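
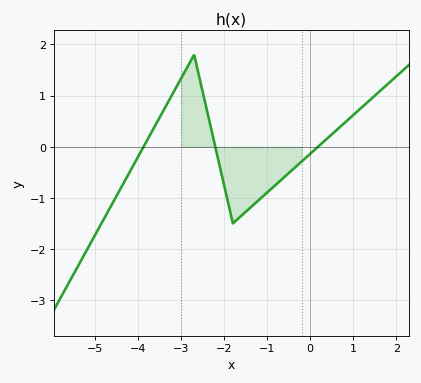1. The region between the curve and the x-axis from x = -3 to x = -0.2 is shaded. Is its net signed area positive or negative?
negative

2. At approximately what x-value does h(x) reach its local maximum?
-2.7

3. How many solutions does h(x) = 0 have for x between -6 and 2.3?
3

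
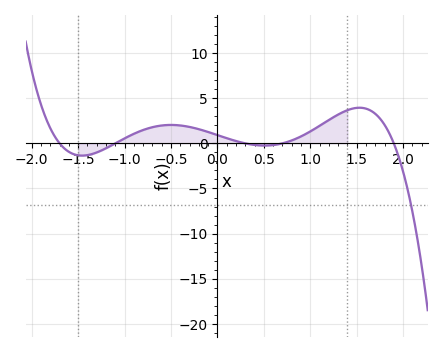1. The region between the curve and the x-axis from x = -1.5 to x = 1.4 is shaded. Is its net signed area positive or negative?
positive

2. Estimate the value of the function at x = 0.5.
-0.242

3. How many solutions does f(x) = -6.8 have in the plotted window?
1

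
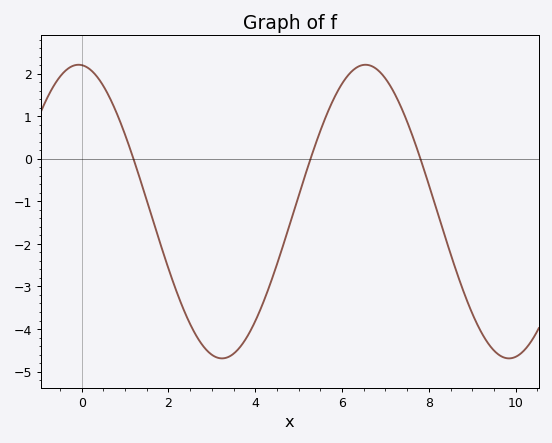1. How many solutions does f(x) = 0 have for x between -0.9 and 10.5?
3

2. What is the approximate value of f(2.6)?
-4.08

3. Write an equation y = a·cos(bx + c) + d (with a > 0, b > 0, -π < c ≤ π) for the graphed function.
y = 3.45cos(0.95x + 0.07) - 1.24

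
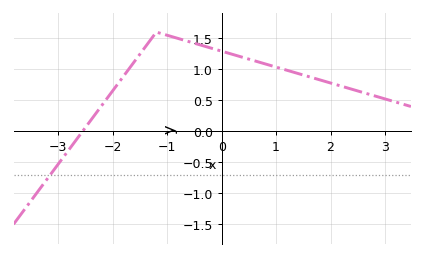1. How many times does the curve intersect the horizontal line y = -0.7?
1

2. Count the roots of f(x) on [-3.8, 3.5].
1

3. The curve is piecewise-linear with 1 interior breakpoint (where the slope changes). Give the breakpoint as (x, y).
(-1.2, 1.6)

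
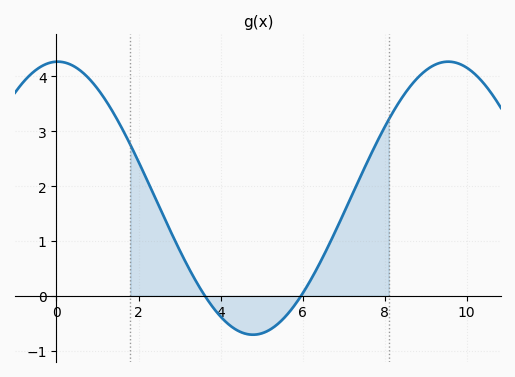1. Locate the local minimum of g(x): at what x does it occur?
4.79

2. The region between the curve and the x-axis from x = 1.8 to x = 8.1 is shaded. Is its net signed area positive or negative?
positive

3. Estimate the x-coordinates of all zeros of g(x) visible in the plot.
3.62, 5.96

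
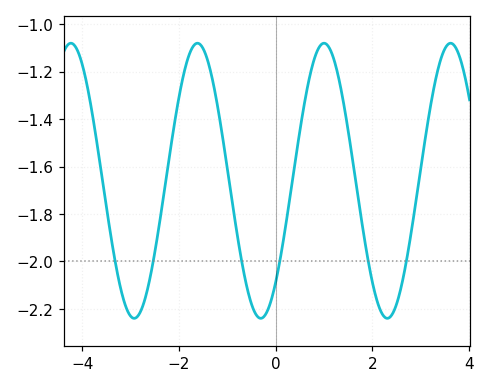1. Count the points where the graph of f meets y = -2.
6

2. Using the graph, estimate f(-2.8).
-2.22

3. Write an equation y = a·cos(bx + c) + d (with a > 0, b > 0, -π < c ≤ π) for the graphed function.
y = 0.58cos(2.4x - 2.4) - 1.66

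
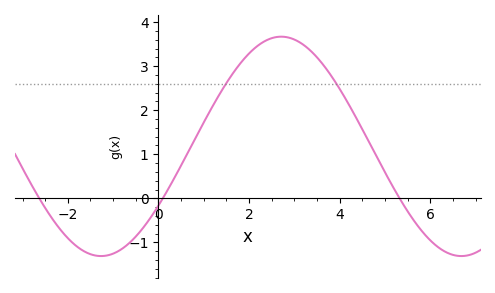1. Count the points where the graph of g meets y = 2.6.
2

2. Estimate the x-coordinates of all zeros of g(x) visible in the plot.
-2.63, 0.097, 5.32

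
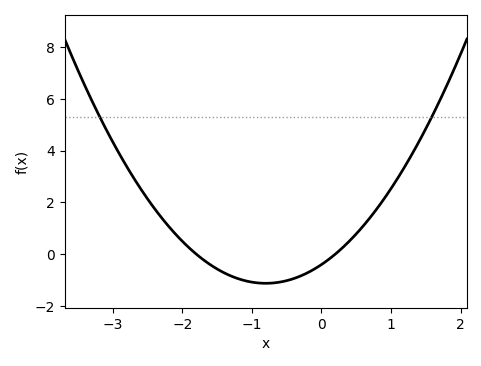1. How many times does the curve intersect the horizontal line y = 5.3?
2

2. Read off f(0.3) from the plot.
0.237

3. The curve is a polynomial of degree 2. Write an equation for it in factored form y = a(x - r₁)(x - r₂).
y = 1.13(x + 1.8)(x - 0.2)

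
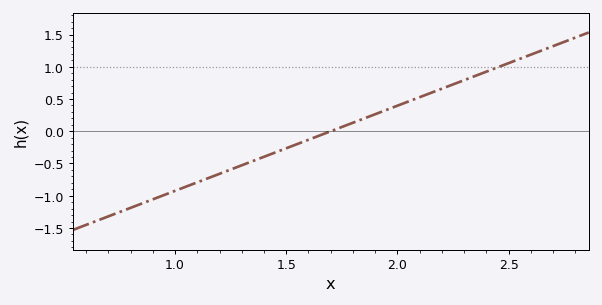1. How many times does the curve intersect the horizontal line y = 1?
1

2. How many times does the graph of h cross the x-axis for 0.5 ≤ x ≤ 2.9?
1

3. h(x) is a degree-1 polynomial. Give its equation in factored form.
y = 1.32(x - 1.7)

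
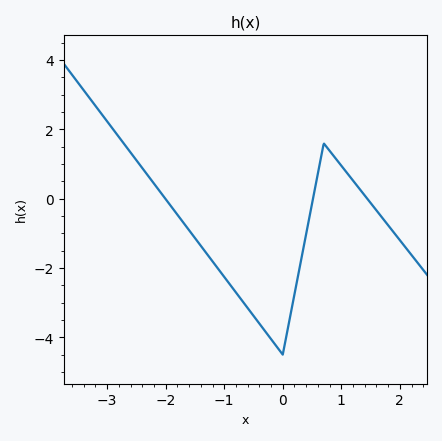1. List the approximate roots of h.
-2, 0.5, 1.4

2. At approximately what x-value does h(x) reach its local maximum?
0.7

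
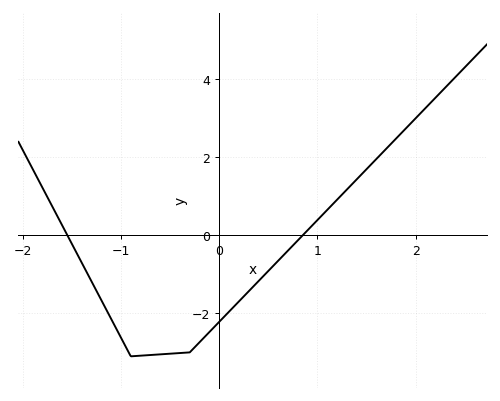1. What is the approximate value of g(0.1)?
-2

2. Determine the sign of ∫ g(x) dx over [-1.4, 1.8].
negative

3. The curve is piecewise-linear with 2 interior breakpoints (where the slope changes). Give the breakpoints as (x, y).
(-0.9, -3.1); (-0.3, -3)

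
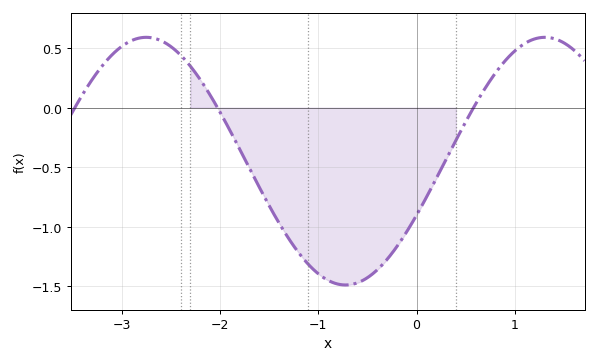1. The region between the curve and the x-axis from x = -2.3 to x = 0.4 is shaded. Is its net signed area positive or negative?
negative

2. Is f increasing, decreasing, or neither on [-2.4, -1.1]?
decreasing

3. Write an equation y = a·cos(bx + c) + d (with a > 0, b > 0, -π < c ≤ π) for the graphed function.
y = 1.04cos(1.55x - 2.02) - 0.45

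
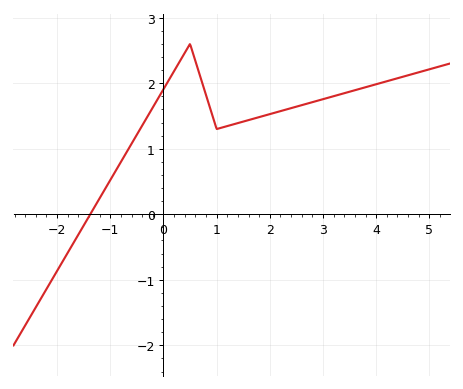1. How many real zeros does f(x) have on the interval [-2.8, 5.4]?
1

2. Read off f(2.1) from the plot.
1.55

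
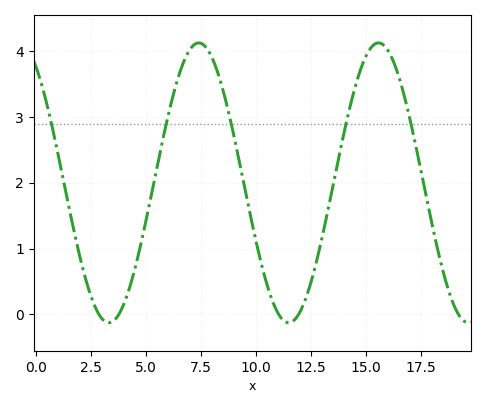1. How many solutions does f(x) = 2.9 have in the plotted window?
5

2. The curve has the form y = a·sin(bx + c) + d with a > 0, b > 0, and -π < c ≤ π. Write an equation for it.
y = 2.13sin(0.77x + 2.15) + 2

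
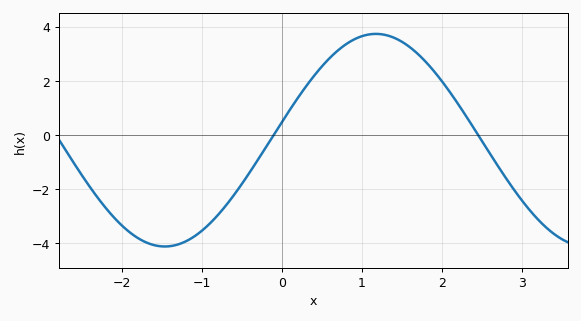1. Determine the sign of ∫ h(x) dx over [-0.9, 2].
positive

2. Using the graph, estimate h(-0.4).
-1.4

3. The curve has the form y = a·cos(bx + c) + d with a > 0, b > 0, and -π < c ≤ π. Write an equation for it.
y = 3.93cos(1.2x - 1.4) - 0.2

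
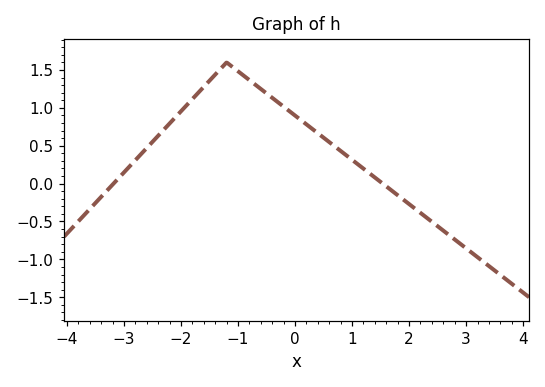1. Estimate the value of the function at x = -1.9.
1.04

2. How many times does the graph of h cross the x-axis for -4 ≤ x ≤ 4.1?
2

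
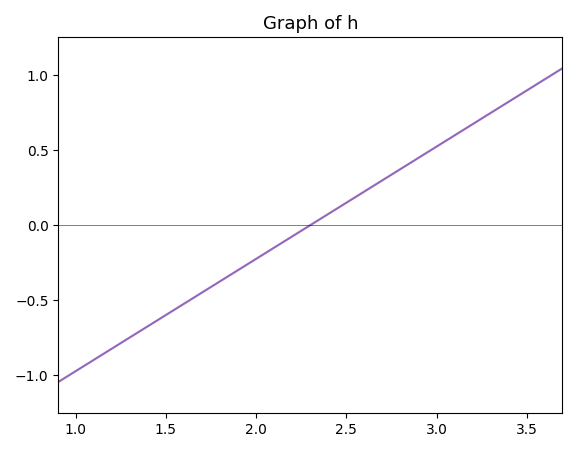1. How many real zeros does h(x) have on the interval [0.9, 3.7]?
1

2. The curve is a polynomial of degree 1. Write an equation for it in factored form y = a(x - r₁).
y = 0.75(x - 2.3)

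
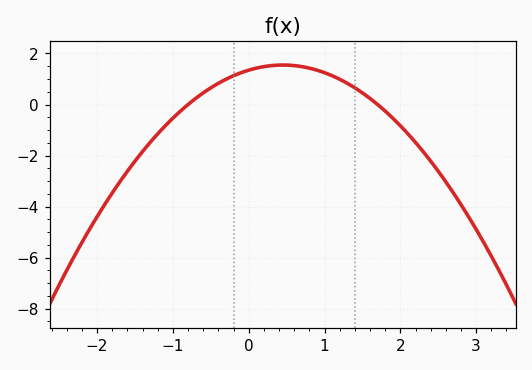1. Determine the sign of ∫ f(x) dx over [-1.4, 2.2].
positive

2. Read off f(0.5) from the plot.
1.54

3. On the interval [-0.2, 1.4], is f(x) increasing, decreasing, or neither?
neither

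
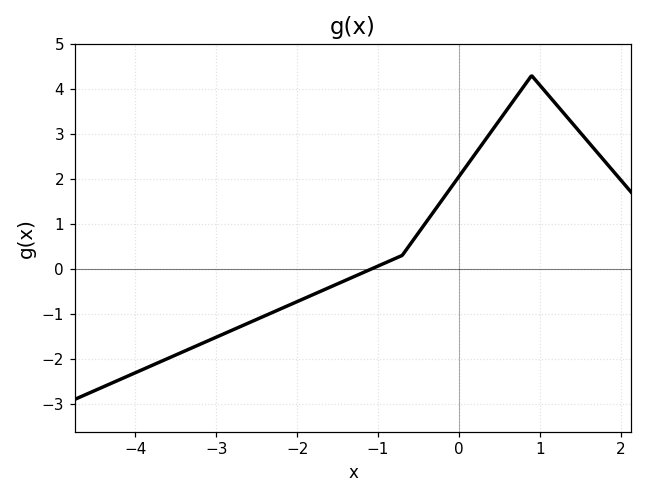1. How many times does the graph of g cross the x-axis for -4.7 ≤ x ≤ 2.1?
1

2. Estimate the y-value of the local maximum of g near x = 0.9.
4.3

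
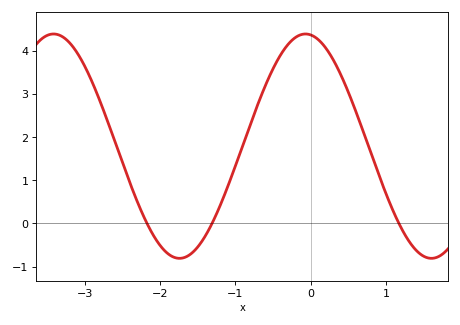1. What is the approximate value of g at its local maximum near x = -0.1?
4.39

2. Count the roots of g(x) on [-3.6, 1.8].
3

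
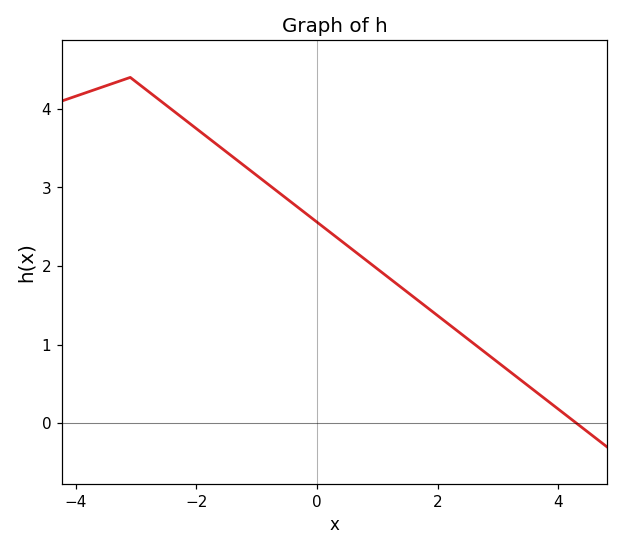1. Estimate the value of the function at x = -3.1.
4.4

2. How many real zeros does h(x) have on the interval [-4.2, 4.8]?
1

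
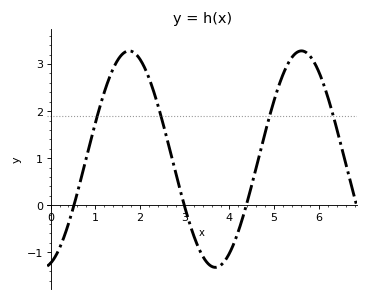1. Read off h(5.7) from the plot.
3.3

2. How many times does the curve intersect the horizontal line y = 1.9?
4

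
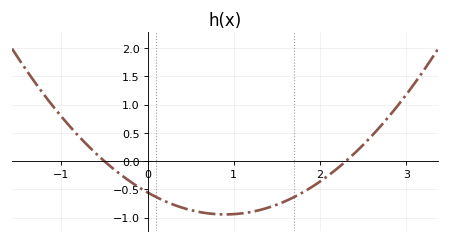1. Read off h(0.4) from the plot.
-0.8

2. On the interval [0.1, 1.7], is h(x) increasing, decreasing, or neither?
neither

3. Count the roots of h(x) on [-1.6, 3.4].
2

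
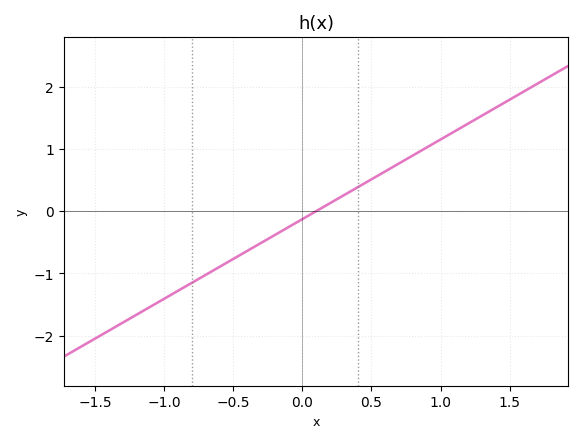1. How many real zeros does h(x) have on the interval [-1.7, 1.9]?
1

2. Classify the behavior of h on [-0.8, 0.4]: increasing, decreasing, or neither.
increasing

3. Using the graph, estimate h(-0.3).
-0.5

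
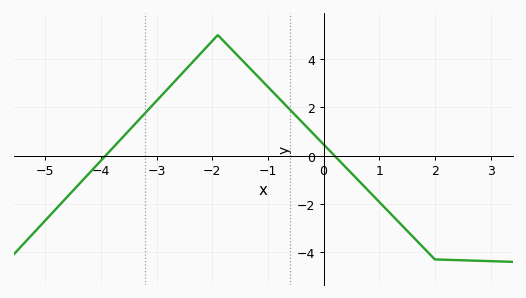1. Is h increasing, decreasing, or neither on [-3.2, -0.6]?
neither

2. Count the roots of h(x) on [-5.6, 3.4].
2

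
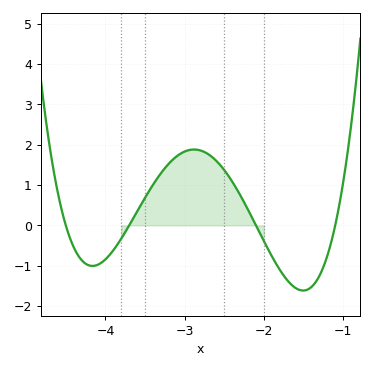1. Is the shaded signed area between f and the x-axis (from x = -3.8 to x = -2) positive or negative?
positive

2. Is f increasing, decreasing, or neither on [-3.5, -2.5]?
neither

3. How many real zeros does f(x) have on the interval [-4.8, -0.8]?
4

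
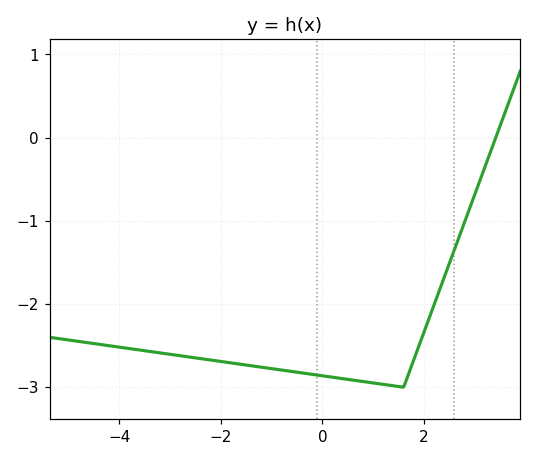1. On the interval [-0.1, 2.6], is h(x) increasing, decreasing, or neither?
neither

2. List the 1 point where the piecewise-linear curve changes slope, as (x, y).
(1.6, -3)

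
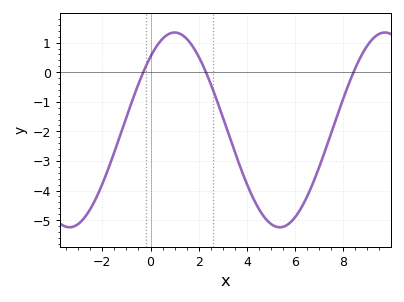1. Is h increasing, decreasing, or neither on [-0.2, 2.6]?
neither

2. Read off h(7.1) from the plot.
-2.99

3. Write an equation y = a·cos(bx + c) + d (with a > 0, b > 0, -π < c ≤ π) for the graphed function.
y = 3.29cos(0.72x - 0.72) - 1.95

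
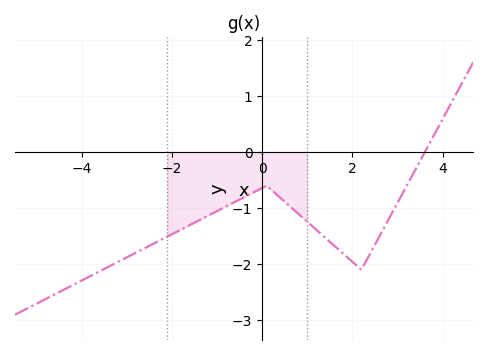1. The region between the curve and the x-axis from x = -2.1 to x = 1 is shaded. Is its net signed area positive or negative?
negative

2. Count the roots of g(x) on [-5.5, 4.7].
1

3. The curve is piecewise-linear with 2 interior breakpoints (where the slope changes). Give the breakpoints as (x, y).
(0.1, -0.6); (2.2, -2.1)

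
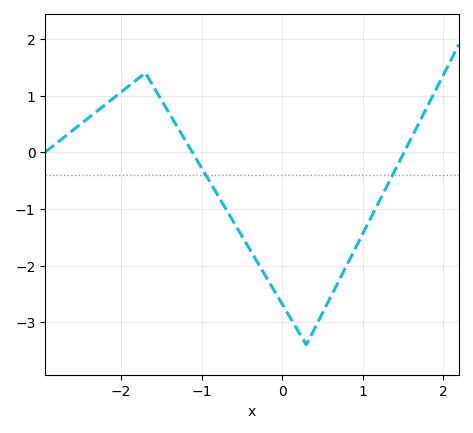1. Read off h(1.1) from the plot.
-1.2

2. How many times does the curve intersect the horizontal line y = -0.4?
2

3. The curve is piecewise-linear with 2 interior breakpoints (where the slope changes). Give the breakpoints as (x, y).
(-1.7, 1.4); (0.3, -3.4)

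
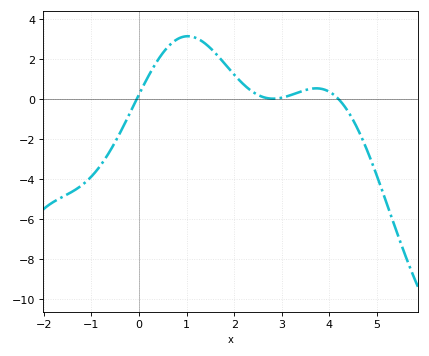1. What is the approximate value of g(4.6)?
-1.54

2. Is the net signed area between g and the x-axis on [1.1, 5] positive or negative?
positive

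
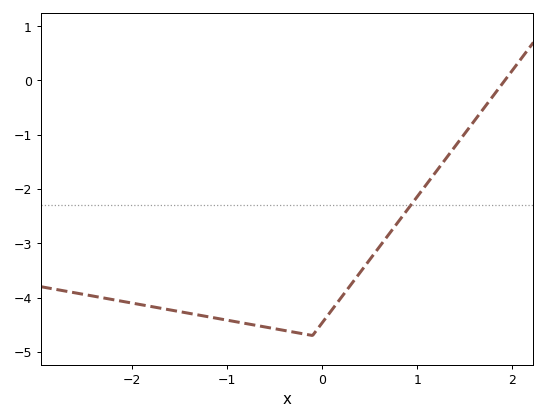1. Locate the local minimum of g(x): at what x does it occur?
-0.101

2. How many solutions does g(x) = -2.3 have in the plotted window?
1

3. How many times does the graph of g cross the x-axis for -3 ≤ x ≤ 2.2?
1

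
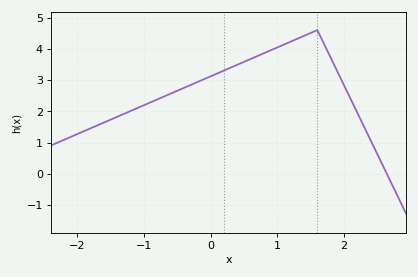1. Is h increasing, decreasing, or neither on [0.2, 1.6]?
increasing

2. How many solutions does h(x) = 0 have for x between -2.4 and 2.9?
1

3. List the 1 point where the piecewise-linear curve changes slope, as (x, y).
(1.6, 4.6)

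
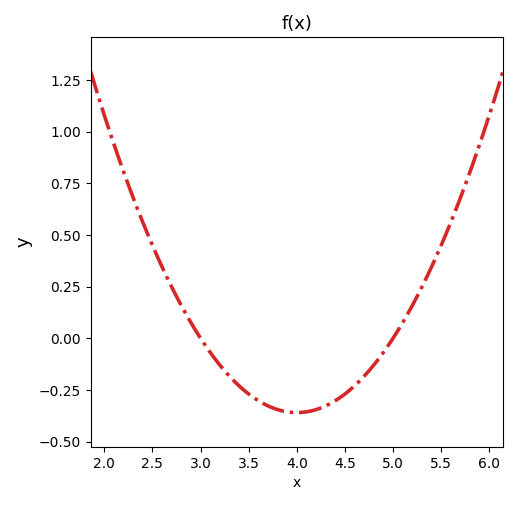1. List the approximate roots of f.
3, 5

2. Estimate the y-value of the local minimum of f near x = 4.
-0.36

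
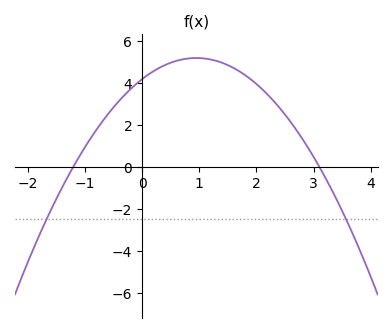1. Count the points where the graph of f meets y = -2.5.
2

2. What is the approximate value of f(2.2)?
3.43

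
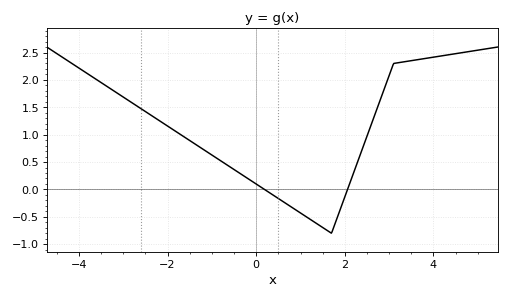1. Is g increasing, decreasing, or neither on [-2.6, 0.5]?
decreasing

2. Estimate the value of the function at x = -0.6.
0.417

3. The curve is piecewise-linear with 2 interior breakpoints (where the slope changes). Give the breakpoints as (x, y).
(1.7, -0.8); (3.1, 2.3)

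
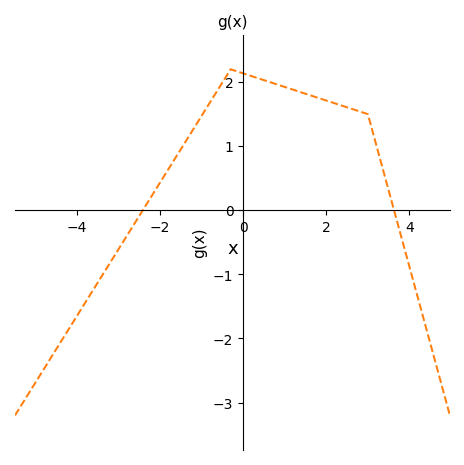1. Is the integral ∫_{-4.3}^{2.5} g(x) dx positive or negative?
positive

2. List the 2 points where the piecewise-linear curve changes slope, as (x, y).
(-0.3, 2.2); (3, 1.5)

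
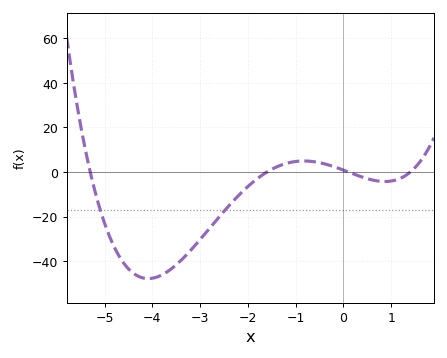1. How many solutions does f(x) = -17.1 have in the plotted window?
2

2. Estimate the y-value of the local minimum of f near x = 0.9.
-4.29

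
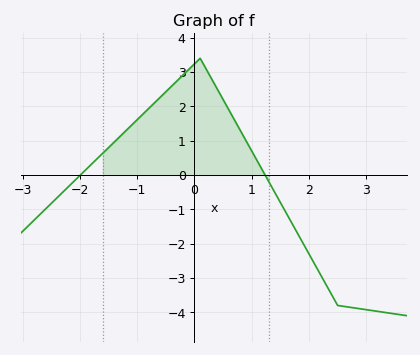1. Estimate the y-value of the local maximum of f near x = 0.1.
3.4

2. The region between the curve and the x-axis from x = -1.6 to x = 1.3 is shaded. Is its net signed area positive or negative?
positive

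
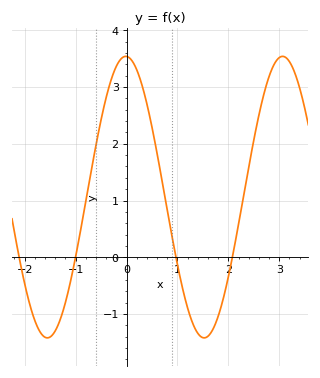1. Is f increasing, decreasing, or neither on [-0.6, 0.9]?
neither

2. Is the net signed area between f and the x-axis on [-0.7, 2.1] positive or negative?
positive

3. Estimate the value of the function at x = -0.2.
3.36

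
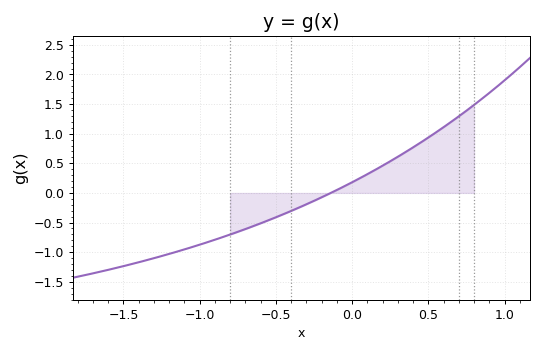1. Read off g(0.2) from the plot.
0.46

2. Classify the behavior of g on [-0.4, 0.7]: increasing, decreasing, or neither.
increasing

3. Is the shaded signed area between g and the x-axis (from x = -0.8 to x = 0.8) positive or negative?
positive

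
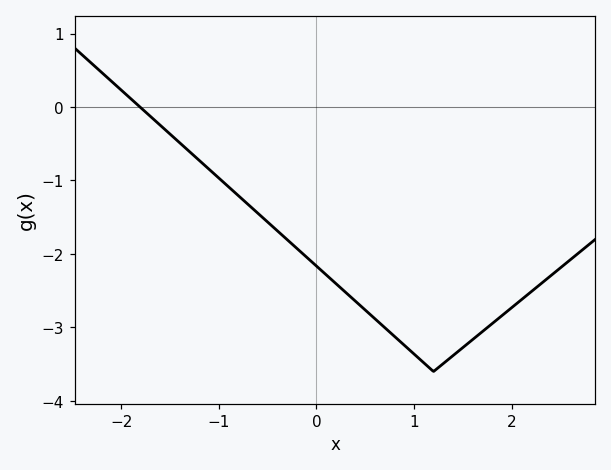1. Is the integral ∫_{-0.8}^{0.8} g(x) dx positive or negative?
negative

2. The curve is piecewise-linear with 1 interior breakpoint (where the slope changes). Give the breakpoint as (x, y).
(1.2, -3.6)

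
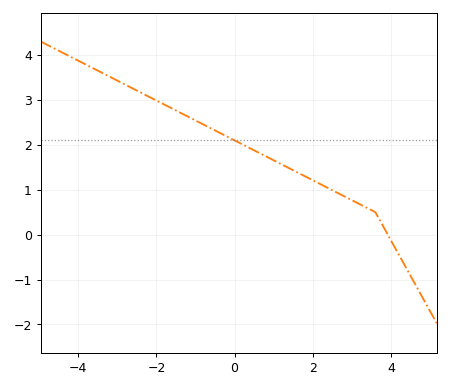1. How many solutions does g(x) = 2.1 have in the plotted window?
1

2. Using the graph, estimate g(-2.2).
3.1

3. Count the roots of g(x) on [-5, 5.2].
1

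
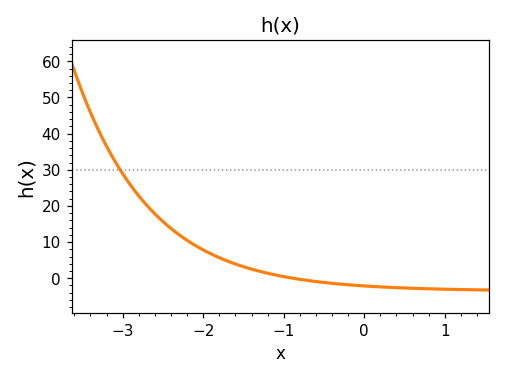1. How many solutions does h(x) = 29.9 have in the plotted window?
1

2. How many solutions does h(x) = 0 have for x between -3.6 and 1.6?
1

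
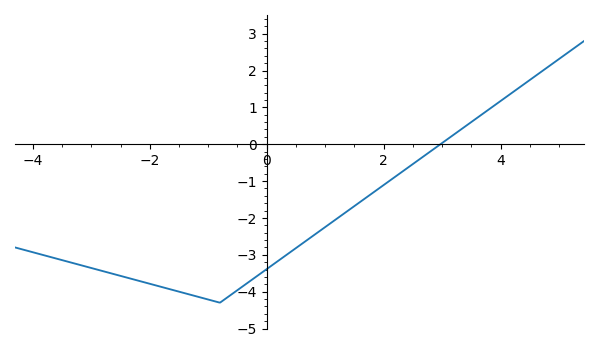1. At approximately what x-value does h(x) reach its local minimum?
-0.8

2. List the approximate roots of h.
3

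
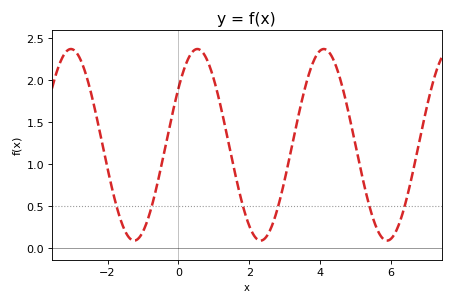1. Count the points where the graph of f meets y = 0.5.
6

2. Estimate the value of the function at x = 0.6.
2.35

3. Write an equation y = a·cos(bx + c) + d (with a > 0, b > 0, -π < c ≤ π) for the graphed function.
y = 1.14cos(1.8x - 0.94) + 1.23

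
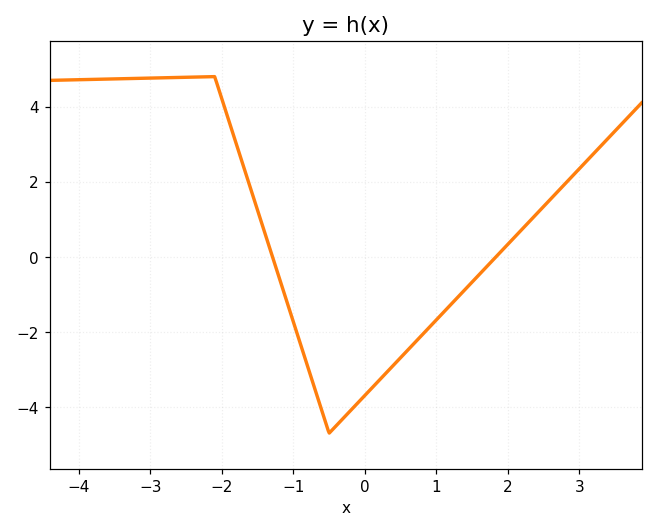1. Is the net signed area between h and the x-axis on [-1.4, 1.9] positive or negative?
negative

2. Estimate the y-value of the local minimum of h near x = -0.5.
-4.69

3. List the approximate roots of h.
-1.29, 1.84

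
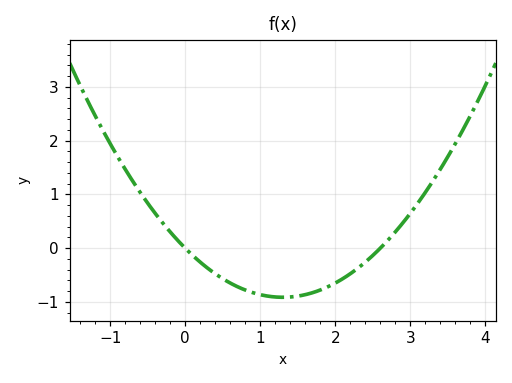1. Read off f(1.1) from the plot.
-0.9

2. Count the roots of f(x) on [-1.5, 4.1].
2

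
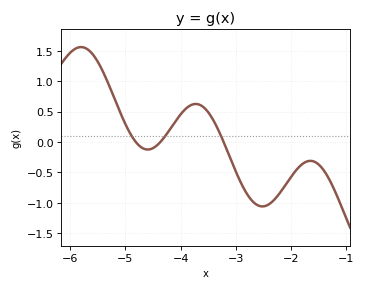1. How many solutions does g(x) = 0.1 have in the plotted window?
3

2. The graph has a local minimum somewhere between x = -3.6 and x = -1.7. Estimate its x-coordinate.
-2.5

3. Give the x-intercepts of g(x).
-4.8, -4.4, -3.2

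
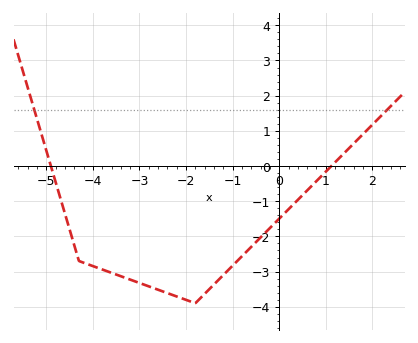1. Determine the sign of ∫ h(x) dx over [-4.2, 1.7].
negative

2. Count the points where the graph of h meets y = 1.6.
2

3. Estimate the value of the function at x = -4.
-2.84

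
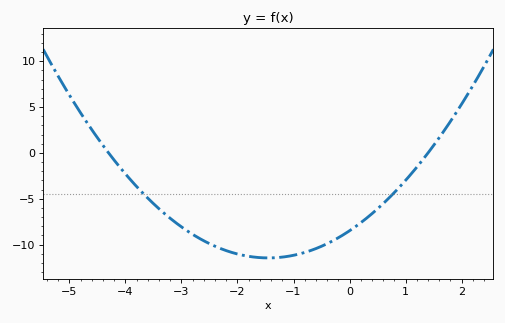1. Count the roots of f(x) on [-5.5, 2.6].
2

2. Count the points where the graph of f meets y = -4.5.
2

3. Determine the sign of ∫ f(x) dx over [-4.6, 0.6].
negative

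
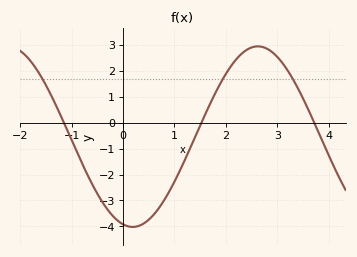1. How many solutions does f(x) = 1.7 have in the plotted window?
3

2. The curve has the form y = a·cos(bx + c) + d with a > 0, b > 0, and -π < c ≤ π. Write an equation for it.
y = 3.48cos(1.29x + 2.9) - 0.54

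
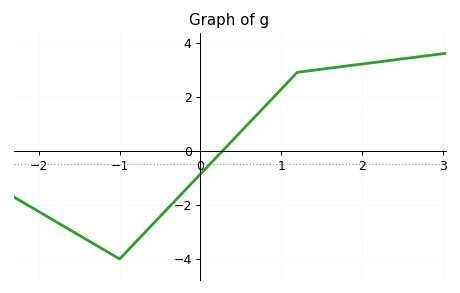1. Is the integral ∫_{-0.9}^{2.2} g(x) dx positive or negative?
positive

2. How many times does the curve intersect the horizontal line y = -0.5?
1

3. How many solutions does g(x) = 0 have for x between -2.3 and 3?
1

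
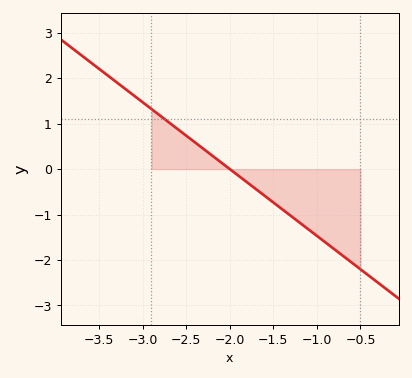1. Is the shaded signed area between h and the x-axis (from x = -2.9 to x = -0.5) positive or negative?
negative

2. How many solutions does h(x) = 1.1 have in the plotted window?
1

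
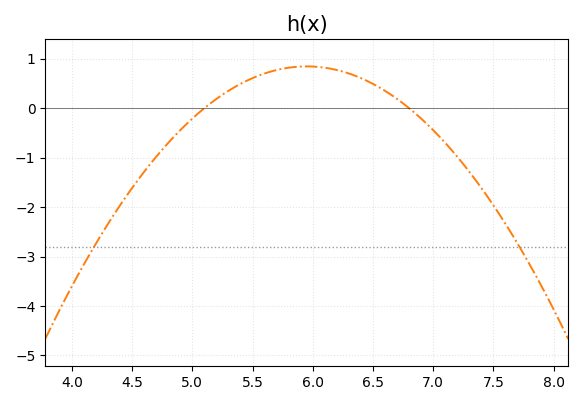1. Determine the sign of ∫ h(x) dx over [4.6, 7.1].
positive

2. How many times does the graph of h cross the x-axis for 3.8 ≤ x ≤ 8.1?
2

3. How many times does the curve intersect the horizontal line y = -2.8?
2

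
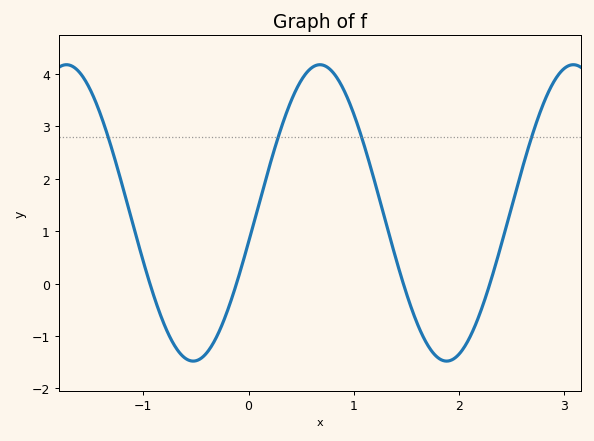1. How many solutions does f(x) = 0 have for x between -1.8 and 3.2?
4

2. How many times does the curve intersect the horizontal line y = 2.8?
4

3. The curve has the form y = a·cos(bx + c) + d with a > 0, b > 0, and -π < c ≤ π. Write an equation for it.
y = 2.83cos(2.61x - 1.77) + 1.35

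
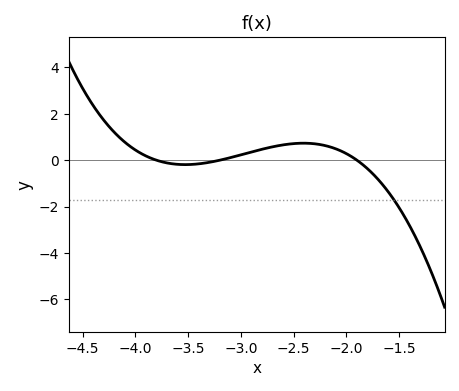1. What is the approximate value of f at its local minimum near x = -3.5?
-0.19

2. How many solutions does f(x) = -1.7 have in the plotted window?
1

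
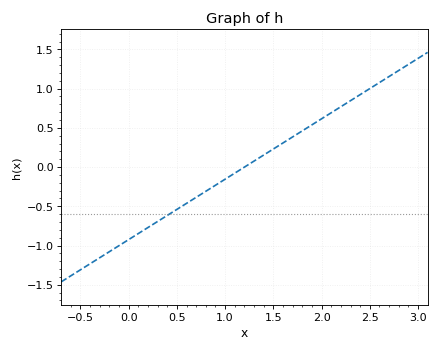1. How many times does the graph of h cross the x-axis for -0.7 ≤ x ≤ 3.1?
1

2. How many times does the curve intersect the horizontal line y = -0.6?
1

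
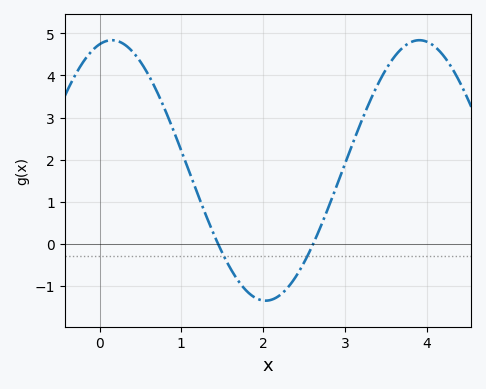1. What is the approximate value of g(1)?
2.2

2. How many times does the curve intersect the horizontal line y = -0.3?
2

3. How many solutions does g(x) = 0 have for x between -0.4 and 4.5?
2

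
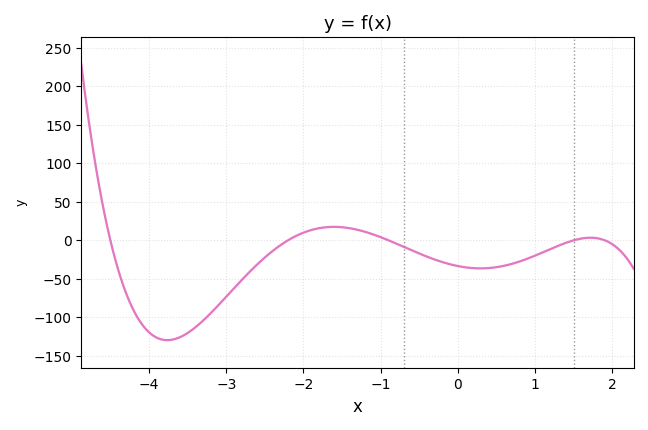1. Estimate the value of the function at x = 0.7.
-30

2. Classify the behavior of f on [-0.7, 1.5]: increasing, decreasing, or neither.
neither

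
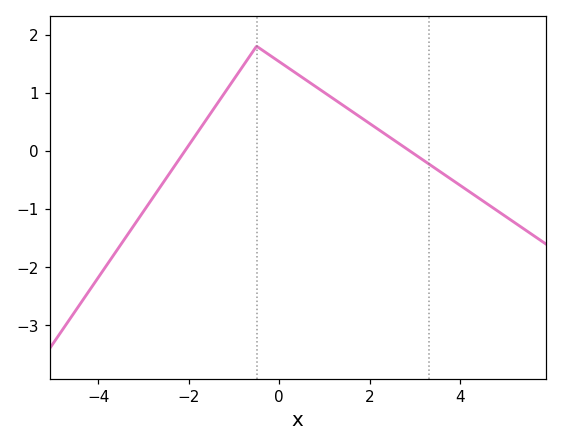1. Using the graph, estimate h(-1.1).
1.12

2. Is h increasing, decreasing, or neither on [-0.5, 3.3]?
decreasing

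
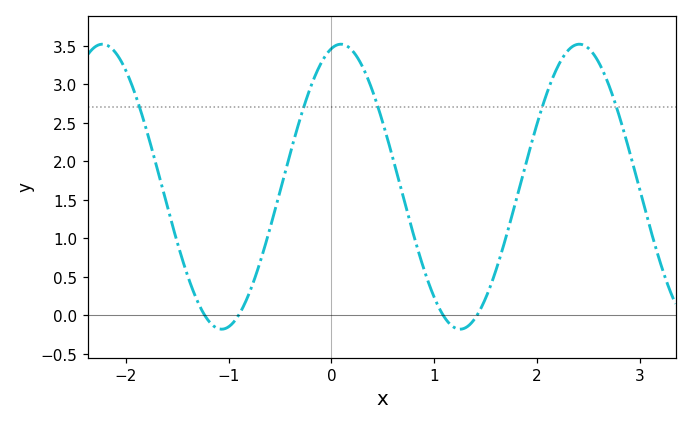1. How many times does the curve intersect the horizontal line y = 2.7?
5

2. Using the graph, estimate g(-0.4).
2.1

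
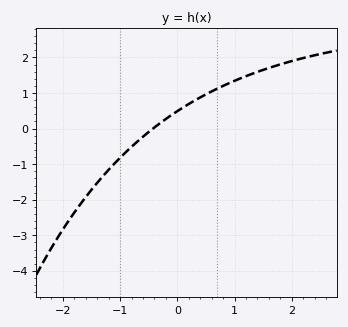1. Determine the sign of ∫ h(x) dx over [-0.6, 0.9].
positive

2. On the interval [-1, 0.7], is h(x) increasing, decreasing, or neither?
increasing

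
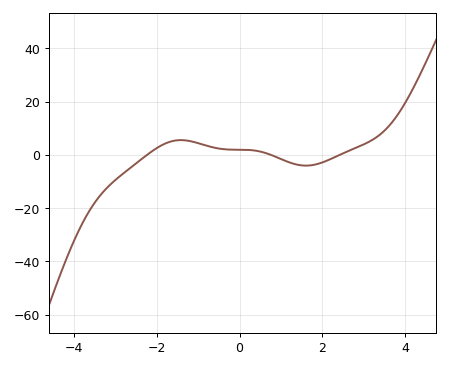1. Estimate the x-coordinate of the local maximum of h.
-1.4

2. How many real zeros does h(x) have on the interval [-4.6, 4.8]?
3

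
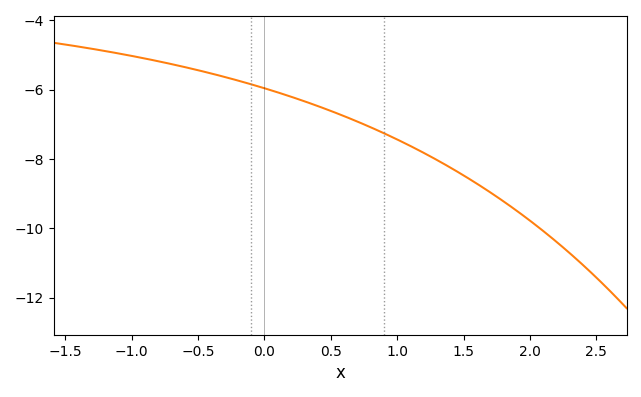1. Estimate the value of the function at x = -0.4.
-5.53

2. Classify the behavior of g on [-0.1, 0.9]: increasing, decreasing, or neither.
decreasing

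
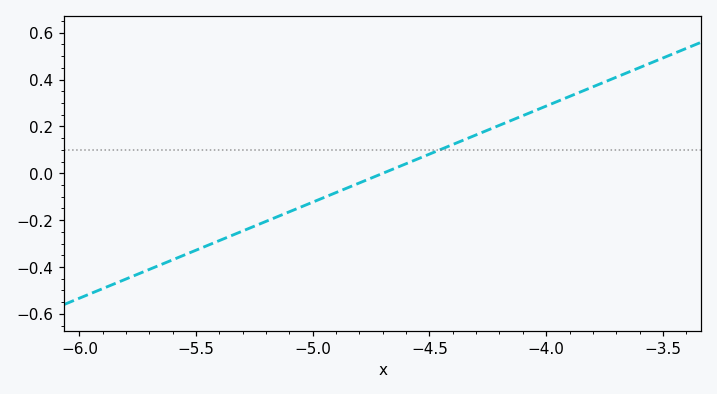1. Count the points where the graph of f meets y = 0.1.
1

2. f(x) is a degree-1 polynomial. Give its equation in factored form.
y = 0.41(x + 4.7)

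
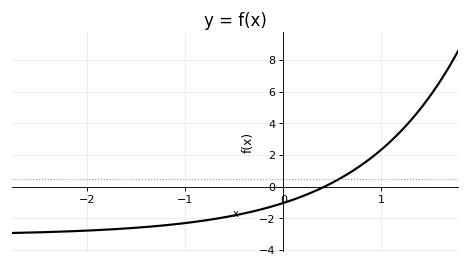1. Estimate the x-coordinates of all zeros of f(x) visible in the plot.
0.419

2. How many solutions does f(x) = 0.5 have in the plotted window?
1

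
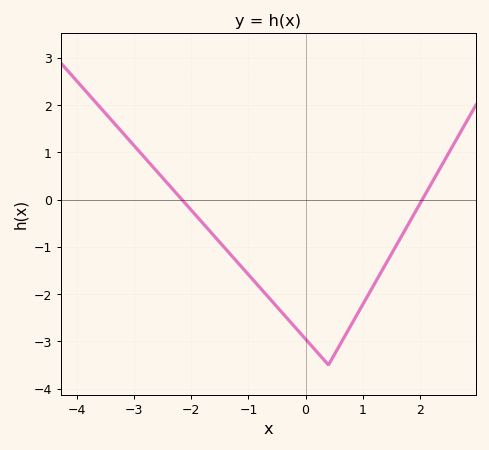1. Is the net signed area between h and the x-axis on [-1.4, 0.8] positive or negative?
negative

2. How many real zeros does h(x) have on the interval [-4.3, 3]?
2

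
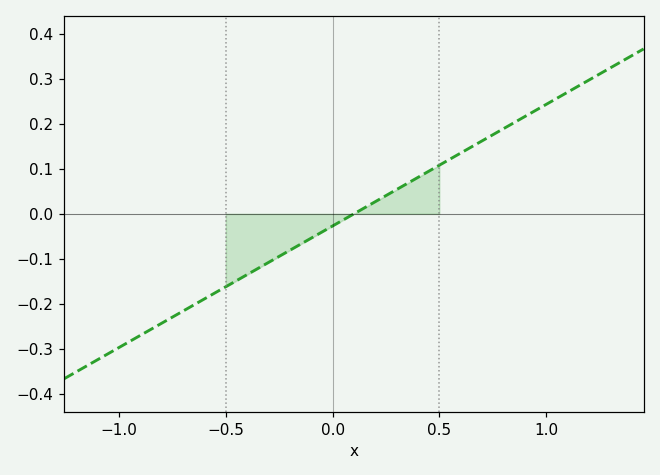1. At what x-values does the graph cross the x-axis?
0.1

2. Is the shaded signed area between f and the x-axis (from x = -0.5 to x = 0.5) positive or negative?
negative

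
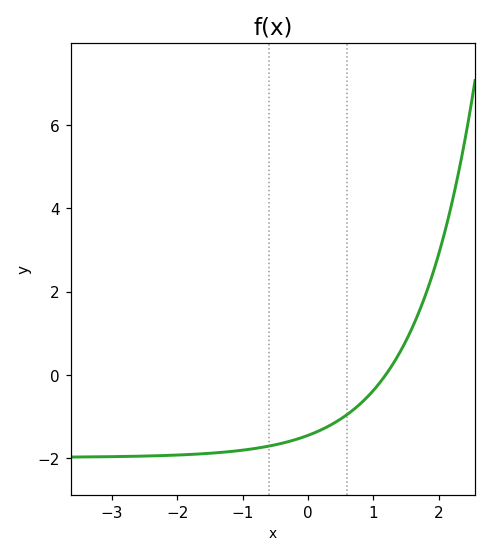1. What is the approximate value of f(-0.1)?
-1.51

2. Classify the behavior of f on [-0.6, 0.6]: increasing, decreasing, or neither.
increasing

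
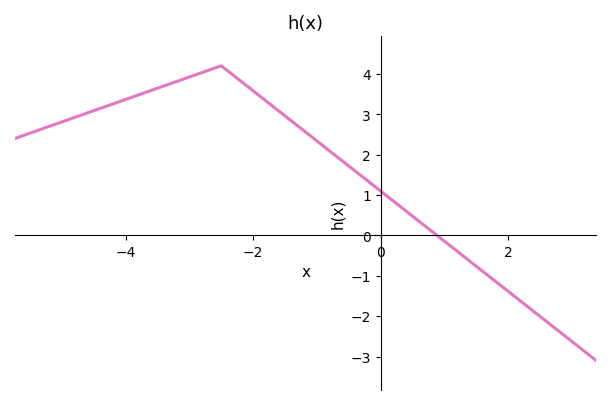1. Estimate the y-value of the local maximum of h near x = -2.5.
4.2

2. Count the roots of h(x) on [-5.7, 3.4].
1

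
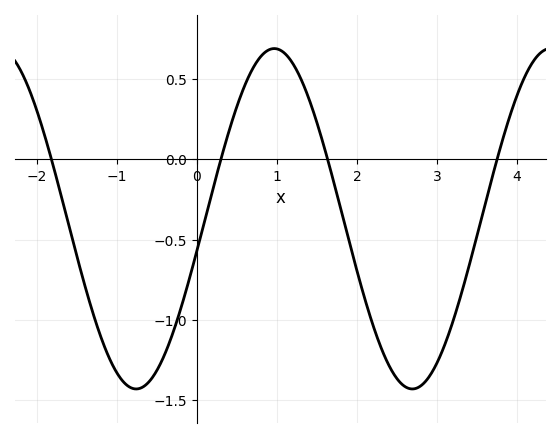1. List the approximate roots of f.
-1.8, 0.3, 1.6, 3.8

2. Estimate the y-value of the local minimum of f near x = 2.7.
-1.45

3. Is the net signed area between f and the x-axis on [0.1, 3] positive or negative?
negative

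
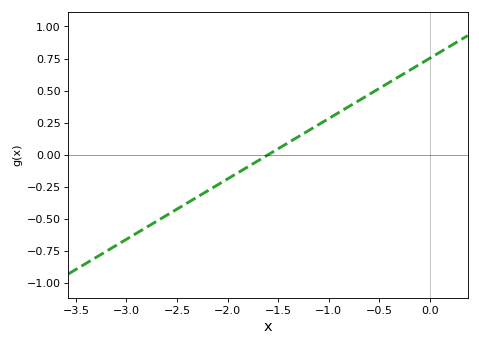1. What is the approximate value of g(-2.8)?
-0.55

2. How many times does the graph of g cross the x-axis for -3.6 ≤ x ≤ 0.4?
1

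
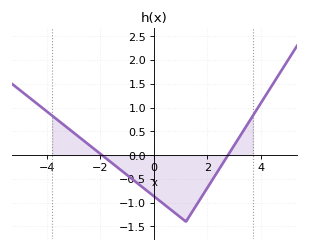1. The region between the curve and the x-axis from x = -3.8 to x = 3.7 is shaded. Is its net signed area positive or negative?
negative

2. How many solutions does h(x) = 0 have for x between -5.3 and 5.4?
2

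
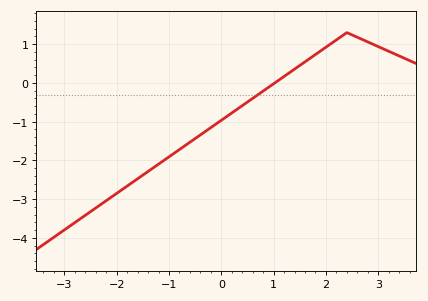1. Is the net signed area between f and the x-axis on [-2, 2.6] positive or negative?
negative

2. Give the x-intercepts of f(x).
1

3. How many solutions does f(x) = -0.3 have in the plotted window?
1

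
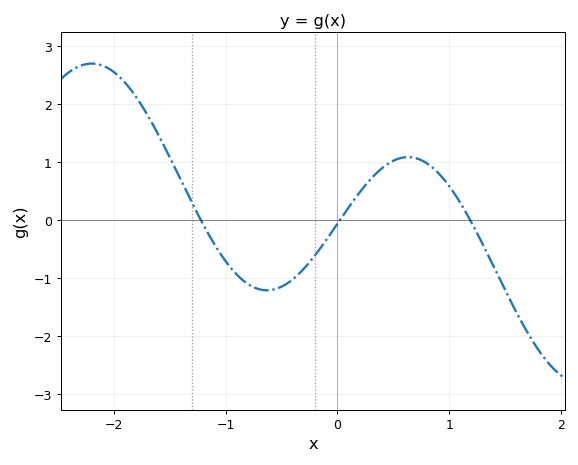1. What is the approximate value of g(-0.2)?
-0.6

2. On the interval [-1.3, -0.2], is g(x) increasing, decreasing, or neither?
neither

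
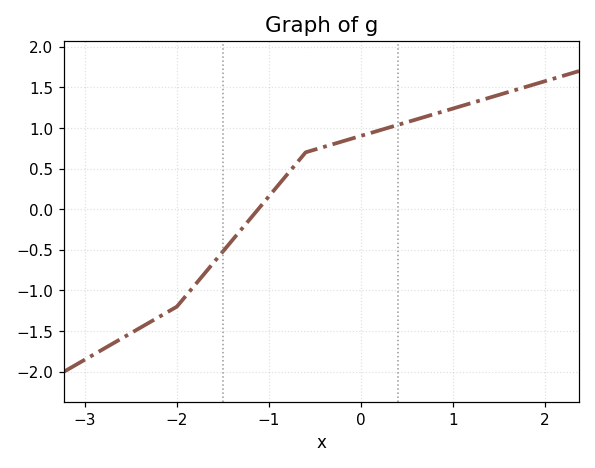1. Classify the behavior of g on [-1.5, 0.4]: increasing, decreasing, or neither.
increasing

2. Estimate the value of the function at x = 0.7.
1.15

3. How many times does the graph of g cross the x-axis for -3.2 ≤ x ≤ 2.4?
1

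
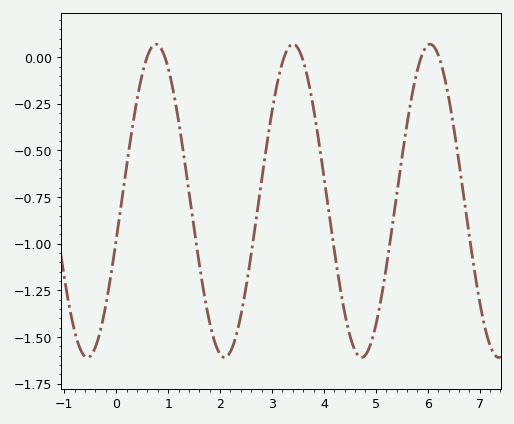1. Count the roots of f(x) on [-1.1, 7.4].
6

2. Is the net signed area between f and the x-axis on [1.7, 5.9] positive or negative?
negative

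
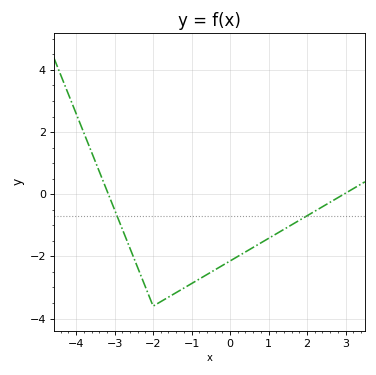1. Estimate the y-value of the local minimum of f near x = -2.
-3.6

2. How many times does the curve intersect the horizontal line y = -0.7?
2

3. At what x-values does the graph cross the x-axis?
-3.16, 2.95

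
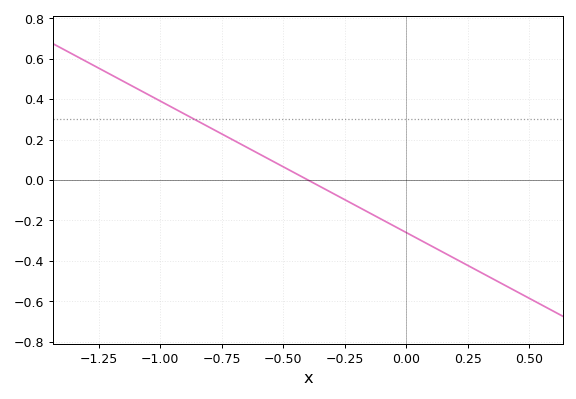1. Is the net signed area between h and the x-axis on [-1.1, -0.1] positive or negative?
positive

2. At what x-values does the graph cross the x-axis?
-0.4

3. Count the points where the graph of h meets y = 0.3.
1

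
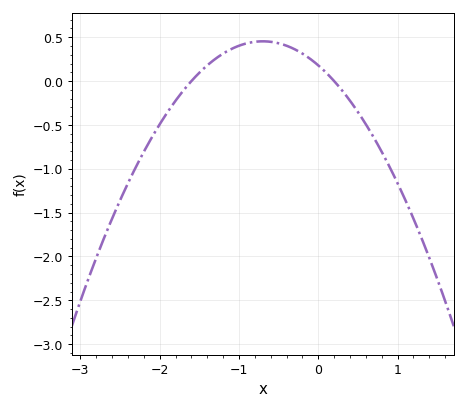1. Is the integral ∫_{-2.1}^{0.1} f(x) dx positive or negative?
positive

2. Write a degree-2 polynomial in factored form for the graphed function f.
y = -0.56(x + 1.6)(x - 0.2)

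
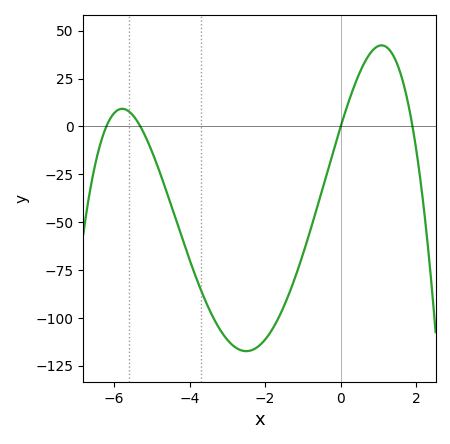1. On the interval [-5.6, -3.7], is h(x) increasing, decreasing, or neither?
decreasing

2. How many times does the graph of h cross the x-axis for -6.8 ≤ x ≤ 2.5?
4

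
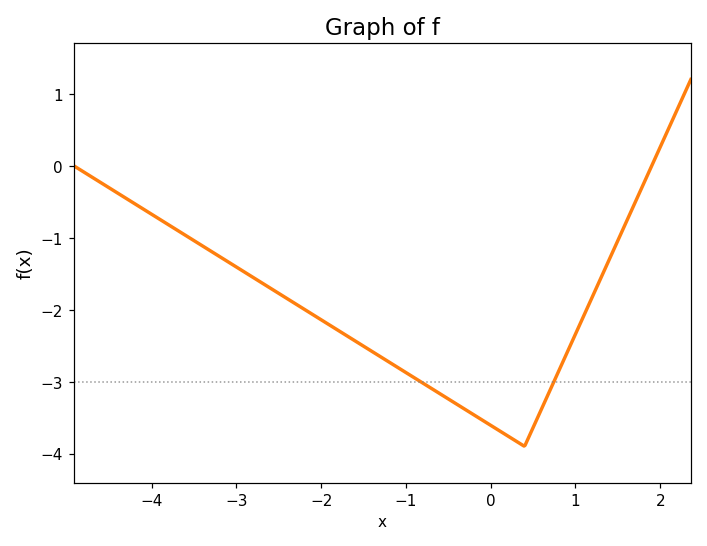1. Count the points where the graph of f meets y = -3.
2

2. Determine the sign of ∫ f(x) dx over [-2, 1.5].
negative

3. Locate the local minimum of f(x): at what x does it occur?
0.4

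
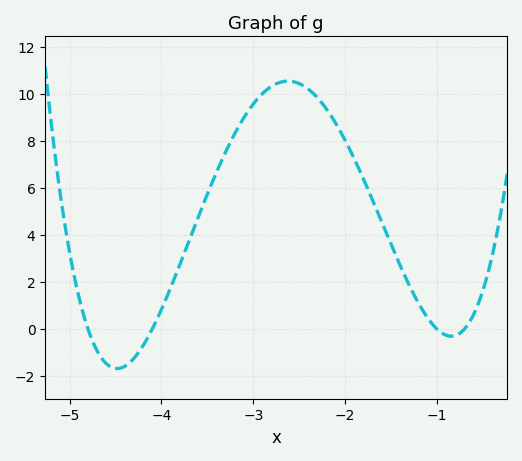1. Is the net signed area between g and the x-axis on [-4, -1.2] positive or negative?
positive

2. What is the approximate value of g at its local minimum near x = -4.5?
-1.68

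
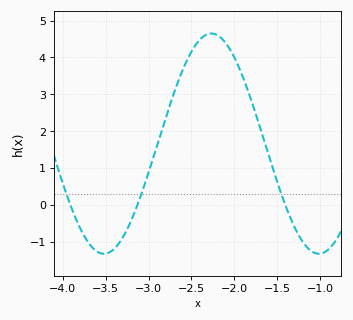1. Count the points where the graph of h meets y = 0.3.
3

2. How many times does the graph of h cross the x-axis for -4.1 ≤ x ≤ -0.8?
3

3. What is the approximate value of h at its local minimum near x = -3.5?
-1.33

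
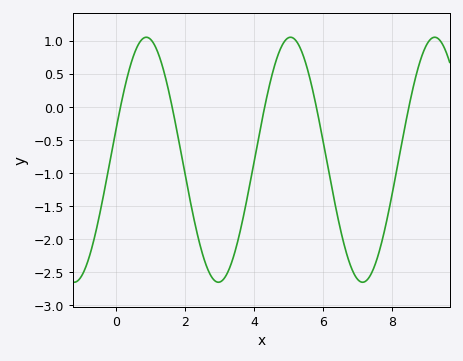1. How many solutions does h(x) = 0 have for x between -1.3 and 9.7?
5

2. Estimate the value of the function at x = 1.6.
0.05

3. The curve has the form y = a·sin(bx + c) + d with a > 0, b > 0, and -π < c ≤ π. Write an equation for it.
y = 1.85sin(1.5x + 0.27) - 0.8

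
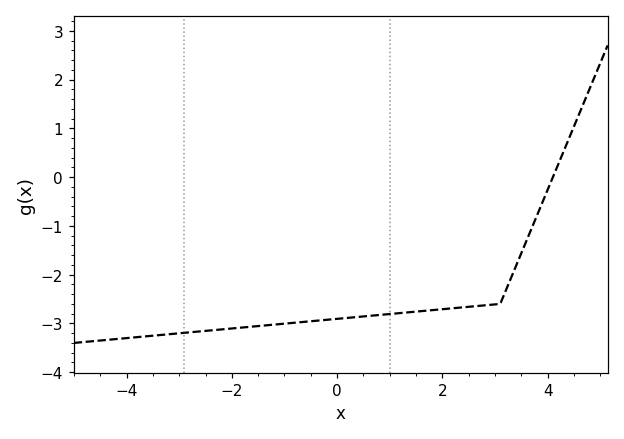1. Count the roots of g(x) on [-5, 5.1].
1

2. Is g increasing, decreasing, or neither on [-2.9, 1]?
increasing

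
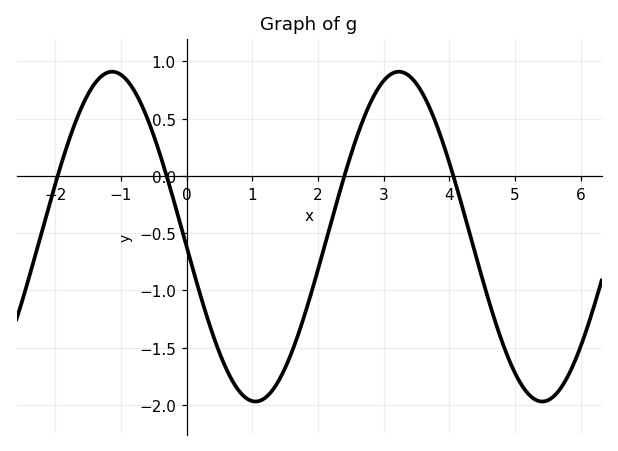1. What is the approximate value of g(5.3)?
-1.95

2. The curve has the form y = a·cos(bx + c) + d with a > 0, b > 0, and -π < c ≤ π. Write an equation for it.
y = 1.44cos(1.44x + 1.63) - 0.53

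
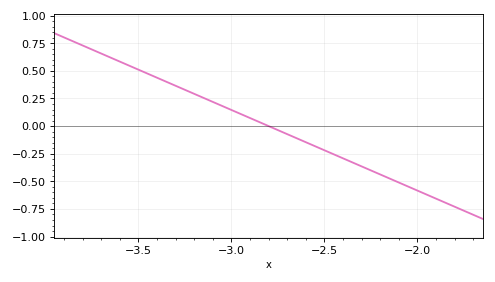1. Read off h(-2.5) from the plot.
-0.22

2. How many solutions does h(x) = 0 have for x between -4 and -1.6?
1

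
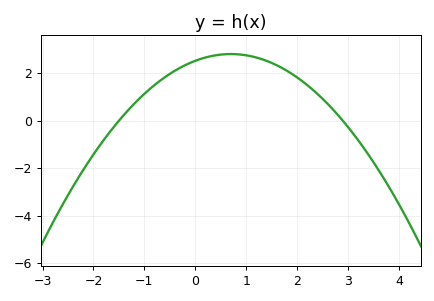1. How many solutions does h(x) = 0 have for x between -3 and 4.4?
2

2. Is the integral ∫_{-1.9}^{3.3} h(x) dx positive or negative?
positive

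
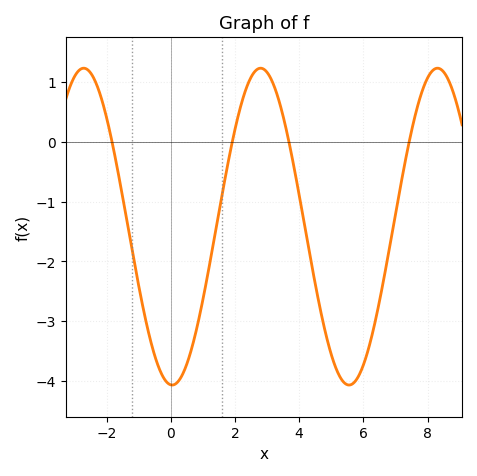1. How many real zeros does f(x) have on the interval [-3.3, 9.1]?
4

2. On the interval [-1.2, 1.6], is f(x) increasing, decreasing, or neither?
neither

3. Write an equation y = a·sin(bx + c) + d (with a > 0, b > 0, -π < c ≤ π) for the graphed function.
y = 2.65sin(1.14x - 1.62) - 1.42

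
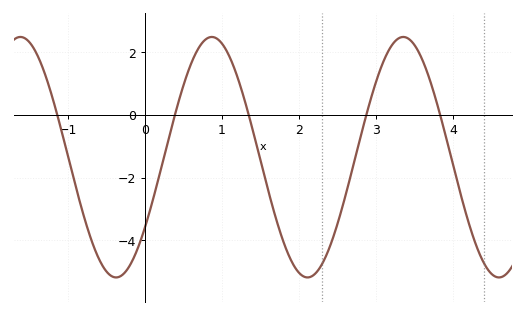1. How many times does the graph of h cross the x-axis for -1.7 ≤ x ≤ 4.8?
5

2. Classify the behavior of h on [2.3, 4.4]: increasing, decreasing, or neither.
neither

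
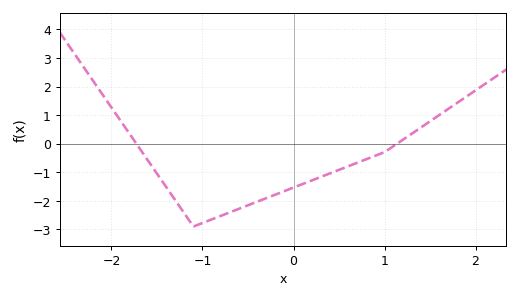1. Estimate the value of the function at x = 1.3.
0.349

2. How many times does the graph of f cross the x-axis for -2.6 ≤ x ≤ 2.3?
2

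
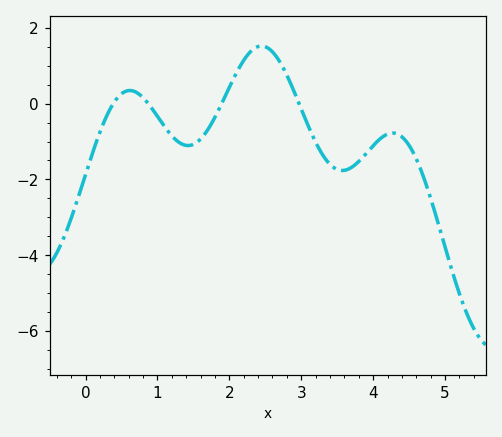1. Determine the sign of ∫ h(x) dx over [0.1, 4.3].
negative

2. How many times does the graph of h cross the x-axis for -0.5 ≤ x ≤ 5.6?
4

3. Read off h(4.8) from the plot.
-2.5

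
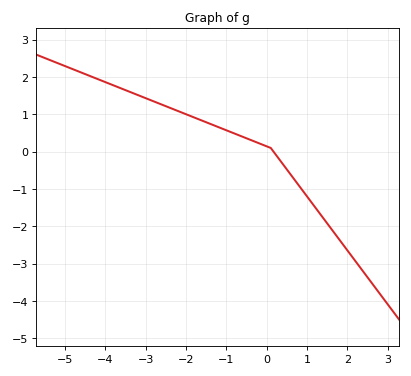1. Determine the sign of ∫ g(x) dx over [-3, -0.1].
positive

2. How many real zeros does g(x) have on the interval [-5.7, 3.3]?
1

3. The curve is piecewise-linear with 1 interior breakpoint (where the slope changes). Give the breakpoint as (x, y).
(0.1, 0.1)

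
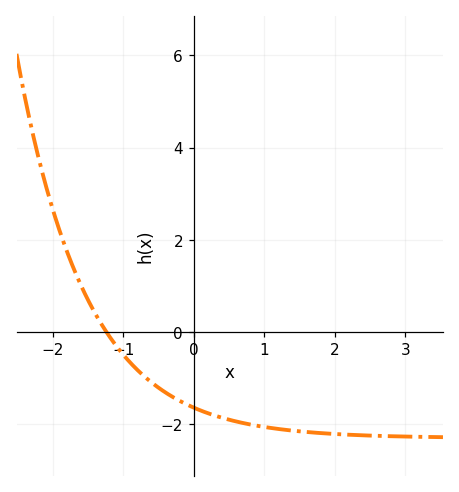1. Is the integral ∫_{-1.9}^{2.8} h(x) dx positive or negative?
negative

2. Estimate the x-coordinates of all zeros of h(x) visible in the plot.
-1.2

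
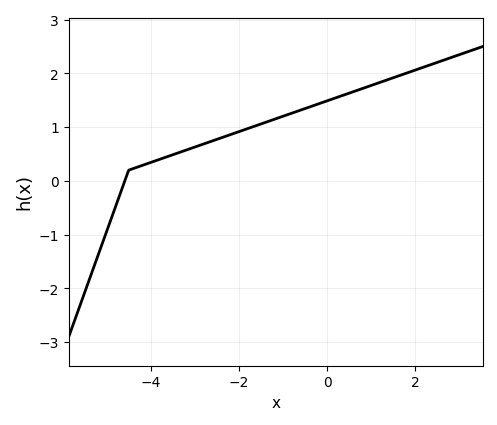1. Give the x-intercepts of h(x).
-4.6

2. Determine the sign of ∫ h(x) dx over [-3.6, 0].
positive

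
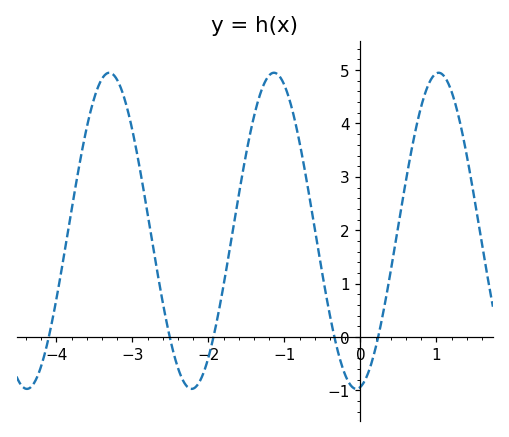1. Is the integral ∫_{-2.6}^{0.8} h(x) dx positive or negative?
positive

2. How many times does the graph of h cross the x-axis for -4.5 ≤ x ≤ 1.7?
5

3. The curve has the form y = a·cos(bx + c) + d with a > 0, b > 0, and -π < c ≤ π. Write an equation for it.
y = 2.96cos(2.9x - 2.98) + 1.99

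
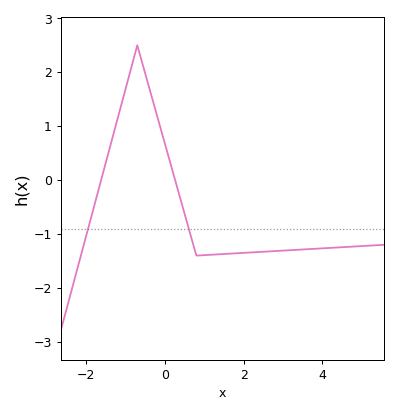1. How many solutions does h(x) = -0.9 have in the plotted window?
2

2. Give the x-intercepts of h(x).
-1.6, 0.2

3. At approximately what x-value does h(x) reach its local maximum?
-0.6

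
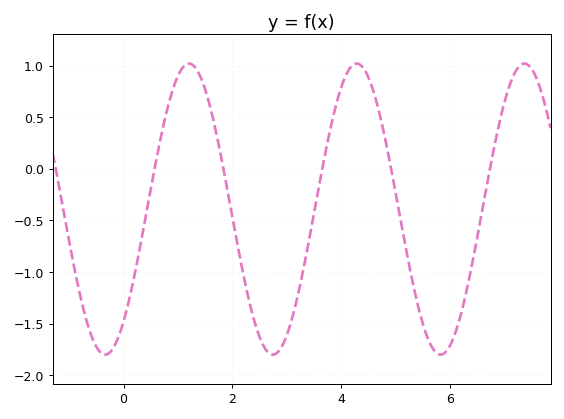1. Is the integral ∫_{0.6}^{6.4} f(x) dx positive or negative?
negative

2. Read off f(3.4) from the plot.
-0.709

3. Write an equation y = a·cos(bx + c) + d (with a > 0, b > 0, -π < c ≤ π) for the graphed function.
y = 1.41cos(2.04x - 2.45) - 0.39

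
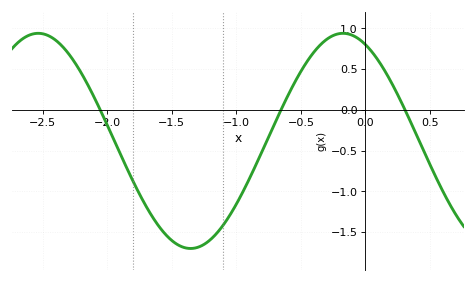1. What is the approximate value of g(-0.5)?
0.45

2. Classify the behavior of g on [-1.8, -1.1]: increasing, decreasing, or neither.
neither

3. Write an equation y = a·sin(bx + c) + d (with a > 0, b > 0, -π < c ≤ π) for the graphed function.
y = 1.32sin(2.7x + 2) - 0.38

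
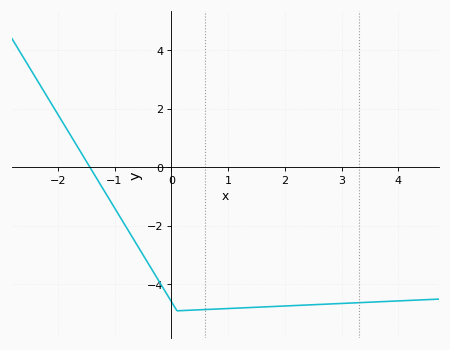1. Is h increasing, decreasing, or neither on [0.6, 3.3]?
increasing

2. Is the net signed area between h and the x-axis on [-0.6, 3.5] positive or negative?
negative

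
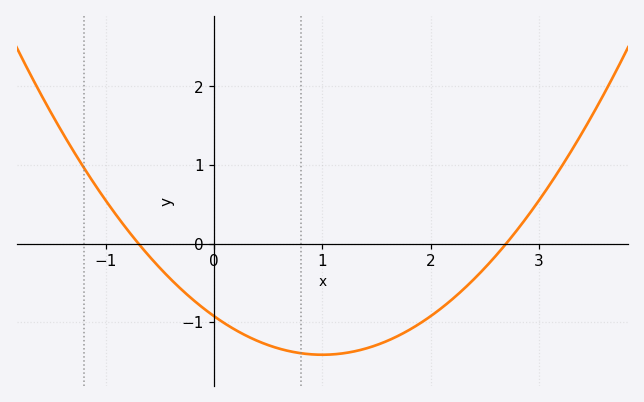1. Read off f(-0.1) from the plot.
-0.823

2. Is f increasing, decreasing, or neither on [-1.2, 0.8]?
decreasing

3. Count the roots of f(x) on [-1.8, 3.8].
2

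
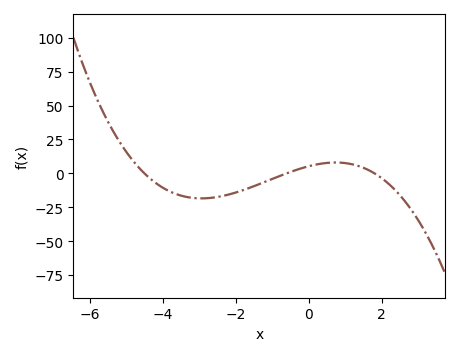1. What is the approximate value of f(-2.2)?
-16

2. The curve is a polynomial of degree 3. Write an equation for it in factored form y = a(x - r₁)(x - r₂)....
y = -1.07(x + 4.5)(x + 0.6)(x - 1.8)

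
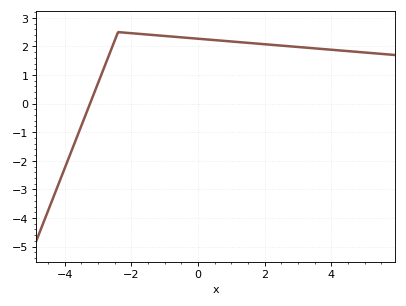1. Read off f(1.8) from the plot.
2.1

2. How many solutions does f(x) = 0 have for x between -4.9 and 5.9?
1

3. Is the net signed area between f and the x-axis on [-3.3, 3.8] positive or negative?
positive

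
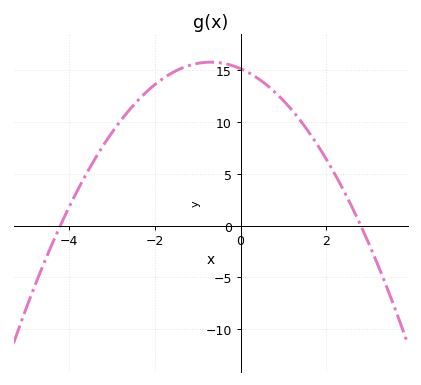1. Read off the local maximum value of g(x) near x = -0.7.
15.8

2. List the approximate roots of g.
-4.2, 2.8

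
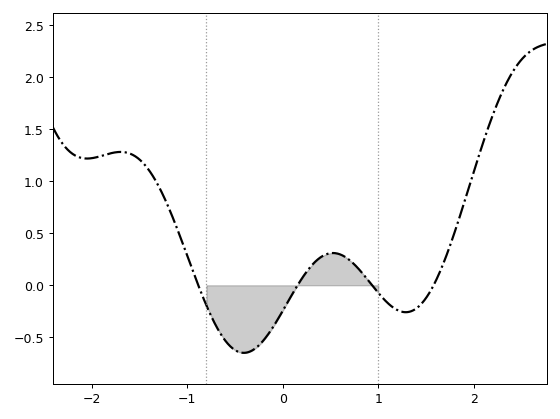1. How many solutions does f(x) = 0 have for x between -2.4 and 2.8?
4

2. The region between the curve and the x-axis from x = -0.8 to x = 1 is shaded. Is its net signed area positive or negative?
negative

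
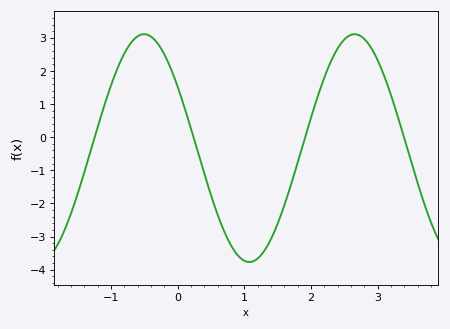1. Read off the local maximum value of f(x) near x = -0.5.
3.1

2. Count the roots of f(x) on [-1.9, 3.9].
4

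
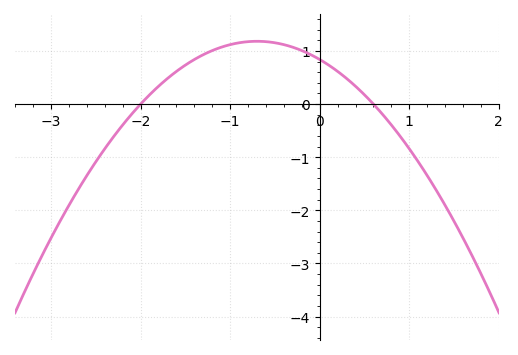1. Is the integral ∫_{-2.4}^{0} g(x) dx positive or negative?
positive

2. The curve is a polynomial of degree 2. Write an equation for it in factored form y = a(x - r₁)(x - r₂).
y = -0.7(x + 2)(x - 0.6)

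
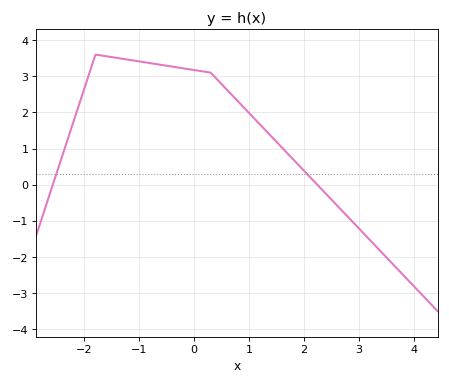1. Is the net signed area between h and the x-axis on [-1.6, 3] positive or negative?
positive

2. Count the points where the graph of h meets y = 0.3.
2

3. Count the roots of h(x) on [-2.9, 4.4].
2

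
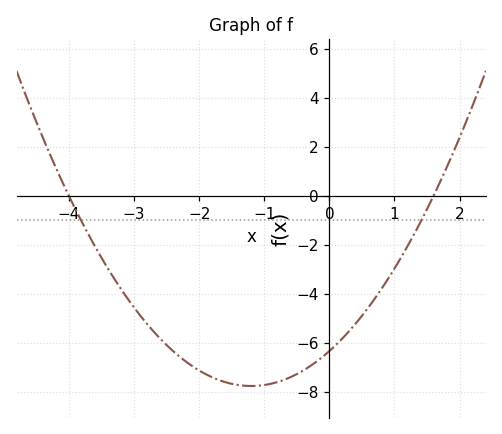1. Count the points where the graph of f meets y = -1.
2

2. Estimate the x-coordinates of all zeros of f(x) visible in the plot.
-4, 1.6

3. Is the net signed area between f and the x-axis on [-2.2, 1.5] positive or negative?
negative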